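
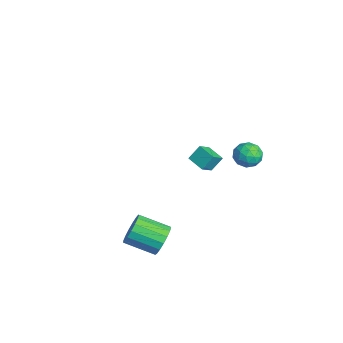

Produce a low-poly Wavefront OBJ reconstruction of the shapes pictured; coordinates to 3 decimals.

v 3.641 4.46 3.569
v 4.504 4.23 3.56
v 3.276 3.11 3.2
v 4.139 2.88 3.191
v 3.737 3.073 3.965
v 3.963 3.907 4.193
v 3.817 3.433 2.567
v 4.043 4.267 2.795
v 4.613 3.595 2.94
v 4.564 3.372 3.804
v 3.216 3.968 2.956
v 3.167 3.745 3.82
v 4.104 4.463 3.597
v 3.676 2.877 3.163
v 3.439 2.99 3.618
v 3.947 2.854 3.613
v 3.786 4.274 3.969
v 4.294 4.138 3.963
v 3.843 3.458 4.202
v 3.486 3.202 2.797
v 3.994 3.066 2.791
v 3.833 4.486 3.147
v 4.341 4.35 3.142
v 3.937 3.882 2.558
v 4.676 3.955 3.227
v 4.462 3.161 3.01
v 4.273 3.487 2.643
v 4.405 3.977 2.777
v 4.647 3.824 3.735
v 4.433 3.03 3.518
v 4.196 3.144 3.973
v 4.329 3.634 4.107
v 4.711 3.451 3.371
v 3.347 4.31 3.242
v 3.133 3.516 3.025
v 3.451 3.706 2.653
v 3.584 4.196 2.787
v 3.318 4.179 3.75
v 3.104 3.385 3.533
v 3.375 3.363 3.983
v 3.507 3.853 4.117
v 3.069 3.889 3.389
v 3.584 -1.036 -3.312
v 4.05 -1.6 -4.051
v 3.262 -3.249 -3.287
v 2.796 -2.684 -2.548
v 4.383 -1.589 -3.681
v 3.596 -3.237 -2.918
v 4.534 -1.45 -3.227
v 3.746 -3.099 -2.464
v 4.467 -1.217 -2.793
v 3.679 -2.866 -2.029
v 4.197 -0.942 -2.477
v 3.41 -2.591 -1.714
v 3.787 -0.689 -2.353
v 3 -2.337 -1.589
v 3.331 -0.515 -2.448
v 2.543 -2.163 -1.684
v 2.932 -0.46 -2.741
v 2.145 -2.109 -1.978
v 2.683 -0.537 -3.165
v 1.895 -2.186 -2.401
v 2.64 -0.729 -3.622
v 1.852 -2.377 -2.859
v 2.813 -0.99 -4.009
v 2.026 -2.639 -3.245
v 3.163 -1.263 -4.235
v 2.376 -2.911 -3.472
v 3.609 -1.483 -4.25
v 2.822 -3.131 -3.487
v -4.743 3.141 -3.283
v -4.155 2.4 -2.611
v -4.856 3.859 -2.392
v -4.268 3.118 -1.72
v -3.672 3.702 -3.6
v -3.084 2.961 -2.928
v -3.785 4.42 -2.709
v -3.197 3.679 -2.037
f 1 38 17
f 38 12 41
f 17 41 6
f 38 41 17
f 1 17 13
f 17 6 18
f 13 18 2
f 17 18 13
f 1 13 22
f 13 2 23
f 22 23 8
f 13 23 22
f 1 22 34
f 22 8 37
f 34 37 11
f 22 37 34
f 1 34 38
f 34 11 42
f 38 42 12
f 34 42 38
f 2 18 29
f 18 6 32
f 29 32 10
f 18 32 29
f 6 41 19
f 41 12 40
f 19 40 5
f 41 40 19
f 12 42 39
f 42 11 35
f 39 35 3
f 42 35 39
f 11 37 36
f 37 8 24
f 36 24 7
f 37 24 36
f 8 23 28
f 23 2 25
f 28 25 9
f 23 25 28
f 4 30 16
f 30 10 31
f 16 31 5
f 30 31 16
f 4 16 14
f 16 5 15
f 14 15 3
f 16 15 14
f 4 14 21
f 14 3 20
f 21 20 7
f 14 20 21
f 4 21 26
f 21 7 27
f 26 27 9
f 21 27 26
f 4 26 30
f 26 9 33
f 30 33 10
f 26 33 30
f 5 31 19
f 31 10 32
f 19 32 6
f 31 32 19
f 3 15 39
f 15 5 40
f 39 40 12
f 15 40 39
f 7 20 36
f 20 3 35
f 36 35 11
f 20 35 36
f 9 27 28
f 27 7 24
f 28 24 8
f 27 24 28
f 10 33 29
f 33 9 25
f 29 25 2
f 33 25 29
f 44 43 47
f 44 47 45
f 45 47 48
f 45 48 46
f 47 43 49
f 47 49 48
f 48 49 50
f 48 50 46
f 49 43 51
f 49 51 50
f 50 51 52
f 50 52 46
f 51 43 53
f 51 53 52
f 52 53 54
f 52 54 46
f 53 43 55
f 53 55 54
f 54 55 56
f 54 56 46
f 55 43 57
f 55 57 56
f 56 57 58
f 56 58 46
f 57 43 59
f 57 59 58
f 58 59 60
f 58 60 46
f 59 43 61
f 59 61 60
f 60 61 62
f 60 62 46
f 61 43 63
f 61 63 62
f 62 63 64
f 62 64 46
f 63 43 65
f 63 65 64
f 64 65 66
f 64 66 46
f 65 43 67
f 65 67 66
f 66 67 68
f 66 68 46
f 67 43 69
f 67 69 68
f 68 69 70
f 68 70 46
f 69 43 44
f 69 44 70
f 70 44 45
f 70 45 46
f 72 74 71
f 75 72 71
f 71 74 73
f 73 75 71
f 72 78 74
f 76 72 75
f 76 78 72
f 74 78 73
f 77 75 73
f 73 78 77
f 77 76 75
f 78 76 77



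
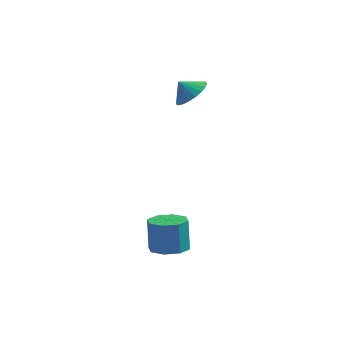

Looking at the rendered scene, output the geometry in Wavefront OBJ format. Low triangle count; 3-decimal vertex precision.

v -0.216 -3.732 -4.238
v 0.843 -3.805 -4.101
v 0.675 -3.121 -2.444
v -0.384 -3.048 -2.582
v 0.617 -3.086 -4.421
v 0.449 -2.402 -2.764
v -0.096 -2.745 -4.634
v -0.264 -2.061 -2.977
v -0.88 -2.982 -4.615
v -1.048 -2.298 -2.959
v -1.275 -3.659 -4.376
v -1.443 -2.975 -2.719
v -1.049 -4.378 -4.056
v -1.217 -3.694 -2.399
v -0.336 -4.719 -3.843
v -0.504 -4.035 -2.186
v 0.448 -4.482 -3.861
v 0.28 -3.798 -2.205
v 0.072 2.418 3.154
v 0.824 2.237 3.863
v -0.632 2.522 3.926
v 0.842 2.671 3.821
v 0.727 3.061 3.663
v 0.498 3.341 3.417
v 0.196 3.46 3.126
v -0.128 3.399 2.839
v -0.417 3.169 2.607
v -0.622 2.809 2.469
v -0.707 2.381 2.45
v -0.657 1.959 2.552
v -0.481 1.617 2.759
v -0.21 1.413 3.033
v 0.11 1.383 3.329
v 0.424 1.532 3.594
v 0.676 1.834 3.783
f 2 1 5
f 2 5 3
f 3 5 6
f 3 6 4
f 5 1 7
f 5 7 6
f 6 7 8
f 6 8 4
f 7 1 9
f 7 9 8
f 8 9 10
f 8 10 4
f 9 1 11
f 9 11 10
f 10 11 12
f 10 12 4
f 11 1 13
f 11 13 12
f 12 13 14
f 12 14 4
f 13 1 15
f 13 15 14
f 14 15 16
f 14 16 4
f 15 1 17
f 15 17 16
f 16 17 18
f 16 18 4
f 17 1 2
f 17 2 18
f 18 2 3
f 18 3 4
f 20 19 22
f 20 22 21
f 22 19 23
f 22 23 21
f 23 19 24
f 23 24 21
f 24 19 25
f 24 25 21
f 25 19 26
f 25 26 21
f 26 19 27
f 26 27 21
f 27 19 28
f 27 28 21
f 28 19 29
f 28 29 21
f 29 19 30
f 29 30 21
f 30 19 31
f 30 31 21
f 31 19 32
f 31 32 21
f 32 19 33
f 32 33 21
f 33 19 34
f 33 34 21
f 34 19 35
f 34 35 21
f 35 19 20
f 35 20 21



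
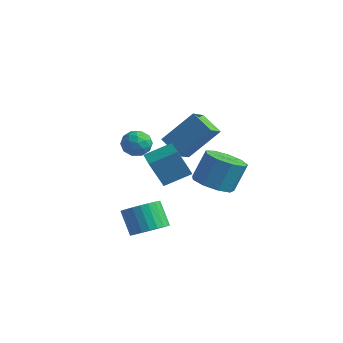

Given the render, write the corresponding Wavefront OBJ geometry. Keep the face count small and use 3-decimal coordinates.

v -1.658 0.506 3.128
v -0.965 0.156 3.183
v -2.115 -0.496 2.517
v -1.422 -0.846 2.572
v -1.854 -0.735 3.21
v -1.572 -0.116 3.587
v -1.508 -0.224 2.113
v -1.226 0.395 2.49
v -0.873 -0.295 2.556
v -1.086 -0.611 3.234
v -1.994 0.271 2.466
v -2.207 -0.045 3.144
v -1.272 0.419 3.209
v -1.808 -0.759 2.491
v -2.062 -0.694 2.866
v -1.655 -0.899 2.898
v -1.628 0.259 3.447
v -1.221 0.053 3.479
v -1.743 -0.471 3.495
v -1.859 -0.393 2.221
v -1.452 -0.599 2.253
v -1.425 0.559 2.802
v -1.018 0.354 2.834
v -1.337 0.131 2.205
v -0.81 -0.051 2.873
v -1.078 -0.64 2.514
v -1.129 -0.275 2.244
v -0.963 0.089 2.465
v -0.935 -0.237 3.271
v -1.204 -0.826 2.912
v -1.458 -0.761 3.287
v -1.292 -0.398 3.509
v -0.881 -0.502 2.902
v -1.876 0.486 2.788
v -2.145 -0.103 2.429
v -1.788 0.058 2.191
v -1.622 0.421 2.413
v -2.002 0.3 3.186
v -2.27 -0.289 2.827
v -2.117 -0.429 3.235
v -1.951 -0.065 3.456
v -2.199 0.162 2.798
v 1.408 -2.667 -0.552
v 2.16 -2.587 -0.028
v 1.344 -2.293 1.096
v 0.592 -2.373 0.572
v 2.12 -2.25 -0.145
v 1.304 -1.956 0.979
v 1.971 -1.977 -0.325
v 1.156 -1.682 0.8
v 1.737 -1.808 -0.538
v 0.922 -1.514 0.587
v 1.453 -1.771 -0.754
v 0.638 -1.476 0.371
v 1.162 -1.869 -0.939
v 0.346 -1.575 0.186
v 0.908 -2.09 -1.066
v 0.093 -1.796 0.059
v 0.73 -2.398 -1.114
v -0.085 -2.104 0.011
v 0.656 -2.747 -1.076
v -0.16 -2.453 0.048
v 0.696 -3.084 -0.959
v -0.12 -2.79 0.165
v 0.844 -3.358 -0.78
v 0.029 -3.063 0.345
v 1.078 -3.526 -0.567
v 0.263 -3.232 0.558
v 1.362 -3.564 -0.351
v 0.547 -3.269 0.774
v 1.654 -3.465 -0.166
v 0.838 -3.171 0.959
v 1.907 -3.244 -0.039
v 1.092 -2.95 1.086
v 2.085 -2.936 0.009
v 1.27 -2.642 1.134
v -0.692 1.809 1.442
v -1.879 1.97 2.063
v -0.855 2.746 0.888
v -2.042 2.906 1.51
v 0.302 2.934 3.05
v -0.885 3.094 3.672
v 0.139 3.87 2.497
v -1.048 4.031 3.118
v 1.551 -2.259 2.807
v 1.079 -2.686 4.187
v 2.292 -1.232 3.378
v 1.82 -1.658 4.759
v 2.48 -2.982 2.901
v 2.008 -3.408 4.282
v 3.221 -1.954 3.473
v 2.749 -2.381 4.853
v 1.876 1.151 0.85
v 2.667 1.719 0.458
v 2.875 2.438 1.917
v 2.084 1.869 2.31
v 2.047 2.07 0.373
v 2.254 2.789 1.832
v 1.346 1.991 0.512
v 1.554 2.71 1.971
v 0.894 1.519 0.809
v 1.101 2.238 2.268
v 0.901 0.874 1.125
v 1.109 1.593 2.584
v 1.365 0.359 1.313
v 1.572 1.078 2.772
v 2.068 0.214 1.284
v 2.275 0.933 2.744
v 2.681 0.507 1.053
v 2.888 1.226 2.512
v 2.918 1.102 0.726
v 3.125 1.82 2.186
f 1 38 17
f 38 12 41
f 17 41 6
f 38 41 17
f 1 17 13
f 17 6 18
f 13 18 2
f 17 18 13
f 1 13 22
f 13 2 23
f 22 23 8
f 13 23 22
f 1 22 34
f 22 8 37
f 34 37 11
f 22 37 34
f 1 34 38
f 34 11 42
f 38 42 12
f 34 42 38
f 2 18 29
f 18 6 32
f 29 32 10
f 18 32 29
f 6 41 19
f 41 12 40
f 19 40 5
f 41 40 19
f 12 42 39
f 42 11 35
f 39 35 3
f 42 35 39
f 11 37 36
f 37 8 24
f 36 24 7
f 37 24 36
f 8 23 28
f 23 2 25
f 28 25 9
f 23 25 28
f 4 30 16
f 30 10 31
f 16 31 5
f 30 31 16
f 4 16 14
f 16 5 15
f 14 15 3
f 16 15 14
f 4 14 21
f 14 3 20
f 21 20 7
f 14 20 21
f 4 21 26
f 21 7 27
f 26 27 9
f 21 27 26
f 4 26 30
f 26 9 33
f 30 33 10
f 26 33 30
f 5 31 19
f 31 10 32
f 19 32 6
f 31 32 19
f 3 15 39
f 15 5 40
f 39 40 12
f 15 40 39
f 7 20 36
f 20 3 35
f 36 35 11
f 20 35 36
f 9 27 28
f 27 7 24
f 28 24 8
f 27 24 28
f 10 33 29
f 33 9 25
f 29 25 2
f 33 25 29
f 44 43 47
f 44 47 45
f 45 47 48
f 45 48 46
f 47 43 49
f 47 49 48
f 48 49 50
f 48 50 46
f 49 43 51
f 49 51 50
f 50 51 52
f 50 52 46
f 51 43 53
f 51 53 52
f 52 53 54
f 52 54 46
f 53 43 55
f 53 55 54
f 54 55 56
f 54 56 46
f 55 43 57
f 55 57 56
f 56 57 58
f 56 58 46
f 57 43 59
f 57 59 58
f 58 59 60
f 58 60 46
f 59 43 61
f 59 61 60
f 60 61 62
f 60 62 46
f 61 43 63
f 61 63 62
f 62 63 64
f 62 64 46
f 63 43 65
f 63 65 64
f 64 65 66
f 64 66 46
f 65 43 67
f 65 67 66
f 66 67 68
f 66 68 46
f 67 43 69
f 67 69 68
f 68 69 70
f 68 70 46
f 69 43 71
f 69 71 70
f 70 71 72
f 70 72 46
f 71 43 73
f 71 73 72
f 72 73 74
f 72 74 46
f 73 43 75
f 73 75 74
f 74 75 76
f 74 76 46
f 75 43 44
f 75 44 76
f 76 44 45
f 76 45 46
f 78 80 77
f 81 78 77
f 77 80 79
f 79 81 77
f 78 84 80
f 82 78 81
f 82 84 78
f 80 84 79
f 83 81 79
f 79 84 83
f 83 82 81
f 84 82 83
f 86 88 85
f 89 86 85
f 85 88 87
f 87 89 85
f 86 92 88
f 90 86 89
f 90 92 86
f 88 92 87
f 91 89 87
f 87 92 91
f 91 90 89
f 92 90 91
f 94 93 97
f 94 97 95
f 95 97 98
f 95 98 96
f 97 93 99
f 97 99 98
f 98 99 100
f 98 100 96
f 99 93 101
f 99 101 100
f 100 101 102
f 100 102 96
f 101 93 103
f 101 103 102
f 102 103 104
f 102 104 96
f 103 93 105
f 103 105 104
f 104 105 106
f 104 106 96
f 105 93 107
f 105 107 106
f 106 107 108
f 106 108 96
f 107 93 109
f 107 109 108
f 108 109 110
f 108 110 96
f 109 93 111
f 109 111 110
f 110 111 112
f 110 112 96
f 111 93 94
f 111 94 112
f 112 94 95
f 112 95 96



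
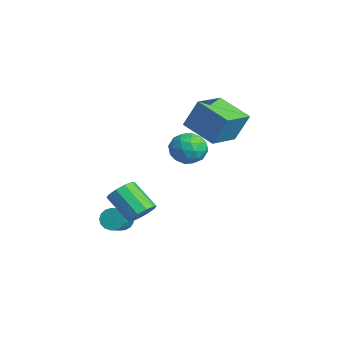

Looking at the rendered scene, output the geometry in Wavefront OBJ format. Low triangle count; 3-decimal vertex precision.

v -0.167 2.206 1.929
v 0.616 1.64 2.288
v -1.236 1.3 2.832
v -0.453 0.734 3.191
v -0.55 1.719 3.477
v 0.11 2.279 2.919
v -0.73 0.661 2.201
v -0.07 1.221 1.643
v 0.268 0.685 2.456
v 0.379 1.339 3.245
v -0.999 1.601 1.875
v -0.888 2.255 2.664
v 0.319 2.003 2.029
v -0.939 0.937 3.091
v -0.996 1.517 3.259
v -0.536 1.184 3.47
v 0.021 2.378 2.4
v 0.481 2.046 2.611
v -0.204 2.092 3.31
v -1.101 0.894 2.509
v -0.641 0.562 2.72
v -0.084 1.756 1.65
v 0.376 1.423 1.861
v -0.416 0.848 1.81
v 0.574 1.109 2.339
v -0.055 0.576 2.87
v -0.218 0.533 2.288
v 0.171 0.862 1.96
v 0.639 1.493 2.803
v 0.011 0.961 3.333
v -0.046 1.54 3.501
v 0.342 1.869 3.173
v 0.434 0.932 2.902
v -0.631 1.979 1.787
v -1.259 1.447 2.317
v -0.962 1.071 1.947
v -0.574 1.4 1.619
v -0.565 2.364 2.25
v -1.194 1.831 2.781
v -0.791 2.078 3.16
v -0.402 2.407 2.832
v -1.054 2.008 2.218
v 1.154 -1.35 -0.751
v 1.748 -1.776 -0.379
v 0.52 -2.475 0.783
v -0.074 -2.05 0.411
v 1.71 -1.326 -0.149
v 0.482 -2.025 1.014
v 1.459 -0.885 -0.149
v 0.231 -1.584 1.014
v 1.092 -0.622 -0.379
v -0.136 -1.322 0.784
v 0.749 -0.638 -0.751
v -0.48 -1.337 0.411
v 0.56 -0.925 -1.123
v -0.668 -1.624 0.039
v 0.598 -1.375 -1.354
v -0.63 -2.074 -0.191
v 0.849 -1.816 -1.354
v -0.379 -2.515 -0.191
v 1.216 -2.078 -1.124
v -0.012 -2.778 0.039
v 1.56 -2.063 -0.751
v 0.331 -2.762 0.411
v -0.774 -1.83 -2.071
v -0.335 -1.758 -2.585
v 0.434 -2.438 -2.023
v -0.006 -2.51 -1.509
v -0.262 -1.511 -2.386
v 0.506 -2.191 -1.824
v -0.307 -1.338 -2.114
v 0.461 -2.018 -1.552
v -0.459 -1.277 -1.833
v 0.31 -1.957 -1.271
v -0.683 -1.342 -1.606
v 0.086 -2.022 -1.044
v -0.928 -1.52 -1.486
v -0.159 -2.2 -0.924
v -1.138 -1.768 -1.5
v -0.369 -2.448 -0.938
v -1.264 -2.031 -1.644
v -0.496 -2.711 -1.082
v -1.278 -2.248 -1.887
v -0.51 -2.928 -1.325
v -1.177 -2.369 -2.172
v -0.409 -3.048 -1.61
v -0.984 -2.366 -2.433
v -0.215 -3.046 -1.871
v -0.742 -2.241 -2.612
v 0.026 -2.921 -2.05
v -0.508 -2.021 -2.667
v 0.261 -2.701 -2.105
v -2.527 1.973 3.119
v -2.203 2.635 4.761
v -3.6 3.557 2.693
v -3.276 4.219 4.335
v -0.844 2.921 2.405
v -0.52 3.583 4.047
v -1.917 4.505 1.979
v -1.593 5.167 3.621
f 1 38 17
f 38 12 41
f 17 41 6
f 38 41 17
f 1 17 13
f 17 6 18
f 13 18 2
f 17 18 13
f 1 13 22
f 13 2 23
f 22 23 8
f 13 23 22
f 1 22 34
f 22 8 37
f 34 37 11
f 22 37 34
f 1 34 38
f 34 11 42
f 38 42 12
f 34 42 38
f 2 18 29
f 18 6 32
f 29 32 10
f 18 32 29
f 6 41 19
f 41 12 40
f 19 40 5
f 41 40 19
f 12 42 39
f 42 11 35
f 39 35 3
f 42 35 39
f 11 37 36
f 37 8 24
f 36 24 7
f 37 24 36
f 8 23 28
f 23 2 25
f 28 25 9
f 23 25 28
f 4 30 16
f 30 10 31
f 16 31 5
f 30 31 16
f 4 16 14
f 16 5 15
f 14 15 3
f 16 15 14
f 4 14 21
f 14 3 20
f 21 20 7
f 14 20 21
f 4 21 26
f 21 7 27
f 26 27 9
f 21 27 26
f 4 26 30
f 26 9 33
f 30 33 10
f 26 33 30
f 5 31 19
f 31 10 32
f 19 32 6
f 31 32 19
f 3 15 39
f 15 5 40
f 39 40 12
f 15 40 39
f 7 20 36
f 20 3 35
f 36 35 11
f 20 35 36
f 9 27 28
f 27 7 24
f 28 24 8
f 27 24 28
f 10 33 29
f 33 9 25
f 29 25 2
f 33 25 29
f 44 43 47
f 44 47 45
f 45 47 48
f 45 48 46
f 47 43 49
f 47 49 48
f 48 49 50
f 48 50 46
f 49 43 51
f 49 51 50
f 50 51 52
f 50 52 46
f 51 43 53
f 51 53 52
f 52 53 54
f 52 54 46
f 53 43 55
f 53 55 54
f 54 55 56
f 54 56 46
f 55 43 57
f 55 57 56
f 56 57 58
f 56 58 46
f 57 43 59
f 57 59 58
f 58 59 60
f 58 60 46
f 59 43 61
f 59 61 60
f 60 61 62
f 60 62 46
f 61 43 63
f 61 63 62
f 62 63 64
f 62 64 46
f 63 43 44
f 63 44 64
f 64 44 45
f 64 45 46
f 66 65 69
f 66 69 67
f 67 69 70
f 67 70 68
f 69 65 71
f 69 71 70
f 70 71 72
f 70 72 68
f 71 65 73
f 71 73 72
f 72 73 74
f 72 74 68
f 73 65 75
f 73 75 74
f 74 75 76
f 74 76 68
f 75 65 77
f 75 77 76
f 76 77 78
f 76 78 68
f 77 65 79
f 77 79 78
f 78 79 80
f 78 80 68
f 79 65 81
f 79 81 80
f 80 81 82
f 80 82 68
f 81 65 83
f 81 83 82
f 82 83 84
f 82 84 68
f 83 65 85
f 83 85 84
f 84 85 86
f 84 86 68
f 85 65 87
f 85 87 86
f 86 87 88
f 86 88 68
f 87 65 89
f 87 89 88
f 88 89 90
f 88 90 68
f 89 65 91
f 89 91 90
f 90 91 92
f 90 92 68
f 91 65 66
f 91 66 92
f 92 66 67
f 92 67 68
f 94 96 93
f 97 94 93
f 93 96 95
f 95 97 93
f 94 100 96
f 98 94 97
f 98 100 94
f 96 100 95
f 99 97 95
f 95 100 99
f 99 98 97
f 100 98 99



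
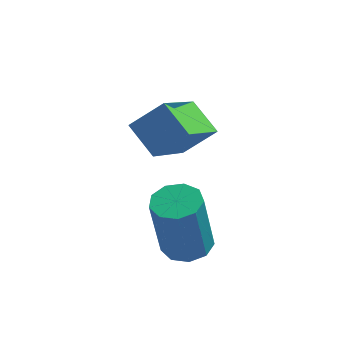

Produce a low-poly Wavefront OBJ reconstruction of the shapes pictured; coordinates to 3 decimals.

v -1.899 -0.126 -2.256
v -1.418 -0.45 -2.251
v -1.6 -0.697 -0.62
v -2.081 -0.374 -0.624
v -1.326 -0.07 -2.183
v -1.508 -0.317 -0.552
v -1.503 0.284 -2.149
v -1.685 0.036 -0.518
v -1.865 0.446 -2.165
v -2.047 0.198 -0.534
v -2.243 0.34 -2.223
v -2.425 0.092 -0.592
v -2.46 0.016 -2.297
v -2.642 -0.232 -0.665
v -2.414 -0.374 -2.351
v -2.597 -0.622 -0.72
v -2.128 -0.649 -2.36
v -2.31 -0.896 -0.729
v -1.734 -0.679 -2.321
v -1.916 -0.926 -0.69
v -2.753 0.393 0.068
v -3.404 0.889 0.571
v -2.436 1.828 -0.936
v -3.086 2.324 -0.433
v -2.054 0.676 0.693
v -2.704 1.172 1.196
v -1.736 2.111 -0.311
v -2.387 2.607 0.192
f 2 1 5
f 2 5 3
f 3 5 6
f 3 6 4
f 5 1 7
f 5 7 6
f 6 7 8
f 6 8 4
f 7 1 9
f 7 9 8
f 8 9 10
f 8 10 4
f 9 1 11
f 9 11 10
f 10 11 12
f 10 12 4
f 11 1 13
f 11 13 12
f 12 13 14
f 12 14 4
f 13 1 15
f 13 15 14
f 14 15 16
f 14 16 4
f 15 1 17
f 15 17 16
f 16 17 18
f 16 18 4
f 17 1 19
f 17 19 18
f 18 19 20
f 18 20 4
f 19 1 2
f 19 2 20
f 20 2 3
f 20 3 4
f 22 24 21
f 25 22 21
f 21 24 23
f 23 25 21
f 22 28 24
f 26 22 25
f 26 28 22
f 24 28 23
f 27 25 23
f 23 28 27
f 27 26 25
f 28 26 27



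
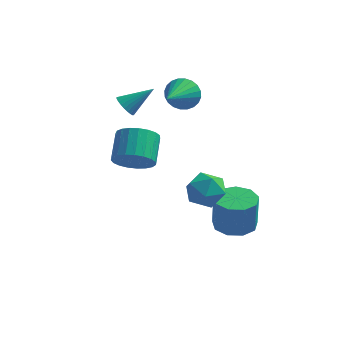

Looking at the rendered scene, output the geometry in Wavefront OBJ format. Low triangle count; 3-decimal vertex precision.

v -1.741 -0.423 -1.209
v -1.157 -0.795 -0.544
v -1.354 0.432 0.314
v -1.939 0.803 -0.351
v -0.902 -0.592 -0.775
v -1.099 0.634 0.083
v -0.792 -0.36 -1.081
v -0.989 0.866 -0.223
v -0.846 -0.139 -1.409
v -1.044 1.087 -0.551
v -1.055 0.033 -1.703
v -1.253 1.259 -0.844
v -1.383 0.126 -1.911
v -1.58 1.352 -1.052
v -1.773 0.124 -1.998
v -1.97 1.35 -1.139
v -2.157 0.027 -1.948
v -2.354 1.254 -1.09
v -2.469 -0.147 -1.771
v -2.667 1.079 -0.912
v -2.656 -0.369 -1.497
v -2.853 0.857 -0.638
v -2.684 -0.601 -1.173
v -2.881 0.626 -0.314
v -2.549 -0.801 -0.855
v -2.747 0.425 0.004
v -2.275 -0.937 -0.598
v -2.472 0.29 0.26
v -1.908 -0.983 -0.448
v -2.106 0.243 0.411
v -1.513 -0.933 -0.429
v -1.71 0.293 0.43
v 2.567 0.083 -4.603
v 3.439 0.507 -4.61
v 3.506 0.401 -2.905
v 2.633 -0.023 -2.897
v 2.964 0.967 -4.563
v 3.031 0.861 -2.858
v 2.303 1.014 -4.534
v 2.369 0.908 -2.829
v 1.765 0.625 -4.538
v 1.832 0.519 -2.832
v 1.602 -0.017 -4.571
v 1.669 -0.123 -2.866
v 1.891 -0.613 -4.62
v 1.958 -0.719 -2.914
v 2.496 -0.883 -4.66
v 2.563 -0.989 -2.955
v 3.134 -0.701 -4.674
v 3.201 -0.807 -2.968
v 3.506 -0.152 -4.654
v 3.573 -0.258 -2.949
v 1.876 -1.892 -0.863
v 2.603 -2.093 -0.291
v 1.577 -3.387 -1.009
v 2.304 -3.588 -0.437
v 1.531 -3.168 -0.089
v 1.716 -2.244 0.001
v 2.464 -3.236 -1.301
v 2.649 -2.312 -1.211
v 2.967 -2.924 -0.562
v 2.39 -2.882 0.187
v 1.79 -2.598 -1.487
v 1.213 -2.556 -0.738
v -0.573 2.83 1.269
v -0.269 2.521 0.537
v -0.747 1.09 1.931
v 0.01 2.56 0.712
v 0.2 2.639 0.972
v 0.273 2.748 1.276
v 0.217 2.869 1.58
v 0.041 2.985 1.836
v -0.229 3.076 2.006
v -0.551 3.13 2.063
v -0.876 3.139 2
v -1.156 3.1 1.825
v -1.346 3.021 1.566
v -1.419 2.912 1.261
v -1.363 2.791 0.957
v -1.186 2.675 0.701
v -0.917 2.584 0.531
v -0.595 2.529 0.474
v -3.011 2.31 0.362
v -2.679 2.443 -0.132
v -1.909 2.95 1.278
v -2.811 2.64 -0.11
v -2.974 2.786 -0.017
v -3.142 2.86 0.134
v -3.29 2.85 0.32
v -3.397 2.758 0.512
v -3.444 2.598 0.681
v -3.425 2.393 0.802
v -3.344 2.176 0.856
v -3.212 1.98 0.834
v -3.049 1.833 0.741
v -2.881 1.759 0.59
v -2.732 1.769 0.404
v -2.626 1.861 0.212
v -2.579 2.021 0.043
v -2.597 2.226 -0.078
f 2 1 5
f 2 5 3
f 3 5 6
f 3 6 4
f 5 1 7
f 5 7 6
f 6 7 8
f 6 8 4
f 7 1 9
f 7 9 8
f 8 9 10
f 8 10 4
f 9 1 11
f 9 11 10
f 10 11 12
f 10 12 4
f 11 1 13
f 11 13 12
f 12 13 14
f 12 14 4
f 13 1 15
f 13 15 14
f 14 15 16
f 14 16 4
f 15 1 17
f 15 17 16
f 16 17 18
f 16 18 4
f 17 1 19
f 17 19 18
f 18 19 20
f 18 20 4
f 19 1 21
f 19 21 20
f 20 21 22
f 20 22 4
f 21 1 23
f 21 23 22
f 22 23 24
f 22 24 4
f 23 1 25
f 23 25 24
f 24 25 26
f 24 26 4
f 25 1 27
f 25 27 26
f 26 27 28
f 26 28 4
f 27 1 29
f 27 29 28
f 28 29 30
f 28 30 4
f 29 1 31
f 29 31 30
f 30 31 32
f 30 32 4
f 31 1 2
f 31 2 32
f 32 2 3
f 32 3 4
f 34 33 37
f 34 37 35
f 35 37 38
f 35 38 36
f 37 33 39
f 37 39 38
f 38 39 40
f 38 40 36
f 39 33 41
f 39 41 40
f 40 41 42
f 40 42 36
f 41 33 43
f 41 43 42
f 42 43 44
f 42 44 36
f 43 33 45
f 43 45 44
f 44 45 46
f 44 46 36
f 45 33 47
f 45 47 46
f 46 47 48
f 46 48 36
f 47 33 49
f 47 49 48
f 48 49 50
f 48 50 36
f 49 33 51
f 49 51 50
f 50 51 52
f 50 52 36
f 51 33 34
f 51 34 52
f 52 34 35
f 52 35 36
f 53 64 58
f 53 58 54
f 53 54 60
f 53 60 63
f 53 63 64
f 54 58 62
f 58 64 57
f 64 63 55
f 63 60 59
f 60 54 61
f 56 62 57
f 56 57 55
f 56 55 59
f 56 59 61
f 56 61 62
f 57 62 58
f 55 57 64
f 59 55 63
f 61 59 60
f 62 61 54
f 66 65 68
f 66 68 67
f 68 65 69
f 68 69 67
f 69 65 70
f 69 70 67
f 70 65 71
f 70 71 67
f 71 65 72
f 71 72 67
f 72 65 73
f 72 73 67
f 73 65 74
f 73 74 67
f 74 65 75
f 74 75 67
f 75 65 76
f 75 76 67
f 76 65 77
f 76 77 67
f 77 65 78
f 77 78 67
f 78 65 79
f 78 79 67
f 79 65 80
f 79 80 67
f 80 65 81
f 80 81 67
f 81 65 82
f 81 82 67
f 82 65 66
f 82 66 67
f 84 83 86
f 84 86 85
f 86 83 87
f 86 87 85
f 87 83 88
f 87 88 85
f 88 83 89
f 88 89 85
f 89 83 90
f 89 90 85
f 90 83 91
f 90 91 85
f 91 83 92
f 91 92 85
f 92 83 93
f 92 93 85
f 93 83 94
f 93 94 85
f 94 83 95
f 94 95 85
f 95 83 96
f 95 96 85
f 96 83 97
f 96 97 85
f 97 83 98
f 97 98 85
f 98 83 99
f 98 99 85
f 99 83 100
f 99 100 85
f 100 83 84
f 100 84 85



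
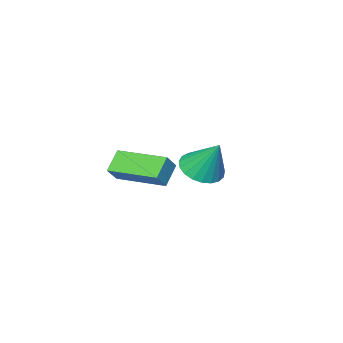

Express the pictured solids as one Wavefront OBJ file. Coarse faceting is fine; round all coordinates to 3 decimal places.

v 1.609 0.959 -0.958
v 0.856 0.67 -0.254
v 0.975 2.987 -0.803
v 0.223 2.698 -0.1
v 2.157 1.082 -0.32
v 1.405 0.793 0.383
v 1.524 3.11 -0.166
v 0.771 2.821 0.538
v -3.194 0.399 -2.158
v -2.226 0.455 -2.16
v -3.246 1.341 -0.602
v -2.33 0.787 -2.364
v -2.583 1.052 -2.533
v -2.942 1.204 -2.637
v -3.344 1.217 -2.658
v -3.721 1.088 -2.593
v -4.006 0.84 -2.452
v -4.152 0.516 -2.261
v -4.131 0.172 -2.052
v -3.949 -0.133 -1.861
v -3.636 -0.346 -1.722
v -3.247 -0.43 -1.658
v -2.848 -0.371 -1.681
v -2.51 -0.179 -1.786
v -2.29 0.114 -1.955
f 2 4 1
f 5 2 1
f 1 4 3
f 3 5 1
f 2 8 4
f 6 2 5
f 6 8 2
f 4 8 3
f 7 5 3
f 3 8 7
f 7 6 5
f 8 6 7
f 10 9 12
f 10 12 11
f 12 9 13
f 12 13 11
f 13 9 14
f 13 14 11
f 14 9 15
f 14 15 11
f 15 9 16
f 15 16 11
f 16 9 17
f 16 17 11
f 17 9 18
f 17 18 11
f 18 9 19
f 18 19 11
f 19 9 20
f 19 20 11
f 20 9 21
f 20 21 11
f 21 9 22
f 21 22 11
f 22 9 23
f 22 23 11
f 23 9 24
f 23 24 11
f 24 9 25
f 24 25 11
f 25 9 10
f 25 10 11



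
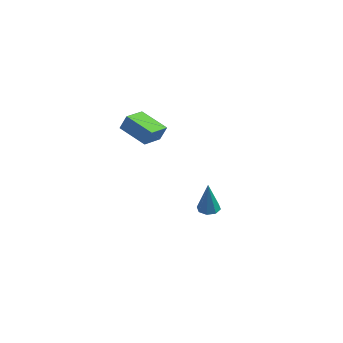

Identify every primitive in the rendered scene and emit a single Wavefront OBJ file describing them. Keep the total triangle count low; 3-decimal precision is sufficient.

v -0.915 2.805 -2.583
v -0.414 2.903 -2.759
v -0.245 2.435 -0.877
v -0.6 3.242 -2.612
v -0.97 3.325 -2.449
v -1.308 3.103 -2.364
v -1.416 2.706 -2.408
v -1.23 2.367 -2.554
v -0.86 2.285 -2.717
v -0.522 2.506 -2.802
v 1.16 -2.365 3.64
v 1.504 -2.198 4.376
v 0.671 -1.448 3.66
v 1.015 -1.281 4.397
v 2.305 -1.739 2.963
v 2.649 -1.572 3.7
v 1.816 -0.822 2.984
v 2.16 -0.655 3.72
f 2 1 4
f 2 4 3
f 4 1 5
f 4 5 3
f 5 1 6
f 5 6 3
f 6 1 7
f 6 7 3
f 7 1 8
f 7 8 3
f 8 1 9
f 8 9 3
f 9 1 10
f 9 10 3
f 10 1 2
f 10 2 3
f 12 14 11
f 15 12 11
f 11 14 13
f 13 15 11
f 12 18 14
f 16 12 15
f 16 18 12
f 14 18 13
f 17 15 13
f 13 18 17
f 17 16 15
f 18 16 17



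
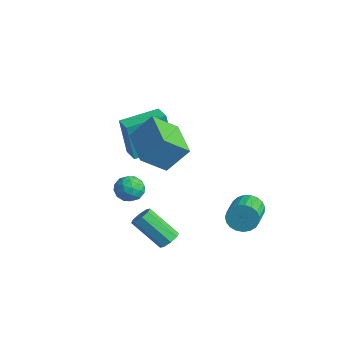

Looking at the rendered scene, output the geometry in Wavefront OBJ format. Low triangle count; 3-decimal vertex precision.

v -4.315 0.833 0.584
v -4.439 0.513 2.737
v -4.084 2.796 0.888
v -4.208 2.476 3.041
v -3.432 0.724 0.619
v -3.556 0.404 2.772
v -3.201 2.687 0.923
v -3.325 2.367 3.076
v 2.482 -0.929 -0.636
v 2.934 -1.122 -0.39
v 1.89 -1.944 0.883
v 1.438 -1.751 0.636
v 2.818 -0.745 -0.242
v 1.774 -1.567 1.031
v 2.505 -0.476 -0.325
v 1.461 -1.298 0.948
v 2.179 -0.473 -0.59
v 1.134 -1.294 0.682
v 2.03 -0.736 -0.883
v 0.986 -1.558 0.39
v 2.146 -1.113 -1.031
v 1.102 -1.935 0.242
v 2.459 -1.382 -0.948
v 1.415 -2.204 0.325
v 2.786 -1.386 -0.682
v 1.741 -2.207 0.59
v -0.997 0.415 2.997
v -1.185 -0.785 3.976
v -0.542 1.321 4.196
v -0.73 0.121 5.174
v 0.93 -0.141 2.686
v 0.742 -1.341 3.664
v 1.385 0.765 3.884
v 1.197 -0.435 4.863
v 0.674 4.307 -1.582
v 1.078 4.473 -2.228
v 2.31 3.36 -1.744
v 1.906 3.193 -1.098
v 1.193 4.692 -2.019
v 2.426 3.579 -1.534
v 1.219 4.844 -1.733
v 2.451 3.731 -1.249
v 1.15 4.903 -1.422
v 2.382 3.79 -0.937
v 0.999 4.86 -1.139
v 2.231 3.746 -0.654
v 0.791 4.72 -0.932
v 2.024 3.607 -0.447
v 0.564 4.509 -0.837
v 1.796 3.396 -0.352
v 0.355 4.263 -0.872
v 1.588 3.15 -0.387
v 0.202 4.025 -1.029
v 1.434 2.912 -0.544
v 0.13 3.835 -1.282
v 1.362 2.722 -0.797
v 0.152 3.727 -1.587
v 1.384 2.614 -1.102
v 0.264 3.719 -1.891
v 1.497 2.606 -1.406
v 0.448 3.812 -2.142
v 1.68 2.699 -1.657
v 0.67 3.992 -2.296
v 1.902 2.878 -1.811
v 0.893 4.225 -2.327
v 2.125 3.112 -1.842
v -3.732 0.827 -1.382
v -3.008 1.036 -1.185
v -3.452 -0.376 -1.135
v -2.728 -0.167 -0.938
v -3.329 0.038 -0.487
v -3.502 0.781 -0.64
v -2.958 -0.121 -1.68
v -3.131 0.622 -1.833
v -2.53 0.45 -1.369
v -2.759 0.548 -0.632
v -3.701 0.112 -1.688
v -3.93 0.21 -0.951
v -3.394 1.037 -1.305
v -3.066 -0.377 -1.015
v -3.418 -0.257 -0.75
v -2.993 -0.134 -0.634
v -3.685 0.887 -0.985
v -3.259 1.01 -0.869
v -3.448 0.423 -0.459
v -3.201 -0.35 -1.451
v -2.775 -0.227 -1.335
v -3.467 0.794 -1.686
v -3.042 0.917 -1.57
v -3.012 0.237 -1.861
v -2.688 0.815 -1.298
v -2.524 0.108 -1.153
v -2.659 0.136 -1.589
v -2.761 0.572 -1.678
v -2.823 0.873 -0.864
v -2.659 0.166 -0.719
v -3.012 0.286 -0.454
v -3.113 0.723 -0.544
v -2.542 0.529 -0.973
v -3.801 0.494 -1.601
v -3.637 -0.213 -1.456
v -3.347 -0.063 -1.776
v -3.448 0.374 -1.866
v -3.936 0.552 -1.167
v -3.772 -0.155 -1.022
v -3.699 0.088 -0.642
v -3.801 0.524 -0.731
v -3.918 0.131 -1.347
f 2 4 1
f 5 2 1
f 1 4 3
f 3 5 1
f 2 8 4
f 6 2 5
f 6 8 2
f 4 8 3
f 7 5 3
f 3 8 7
f 7 6 5
f 8 6 7
f 10 9 13
f 10 13 11
f 11 13 14
f 11 14 12
f 13 9 15
f 13 15 14
f 14 15 16
f 14 16 12
f 15 9 17
f 15 17 16
f 16 17 18
f 16 18 12
f 17 9 19
f 17 19 18
f 18 19 20
f 18 20 12
f 19 9 21
f 19 21 20
f 20 21 22
f 20 22 12
f 21 9 23
f 21 23 22
f 22 23 24
f 22 24 12
f 23 9 25
f 23 25 24
f 24 25 26
f 24 26 12
f 25 9 10
f 25 10 26
f 26 10 11
f 26 11 12
f 28 30 27
f 31 28 27
f 27 30 29
f 29 31 27
f 28 34 30
f 32 28 31
f 32 34 28
f 30 34 29
f 33 31 29
f 29 34 33
f 33 32 31
f 34 32 33
f 36 35 39
f 36 39 37
f 37 39 40
f 37 40 38
f 39 35 41
f 39 41 40
f 40 41 42
f 40 42 38
f 41 35 43
f 41 43 42
f 42 43 44
f 42 44 38
f 43 35 45
f 43 45 44
f 44 45 46
f 44 46 38
f 45 35 47
f 45 47 46
f 46 47 48
f 46 48 38
f 47 35 49
f 47 49 48
f 48 49 50
f 48 50 38
f 49 35 51
f 49 51 50
f 50 51 52
f 50 52 38
f 51 35 53
f 51 53 52
f 52 53 54
f 52 54 38
f 53 35 55
f 53 55 54
f 54 55 56
f 54 56 38
f 55 35 57
f 55 57 56
f 56 57 58
f 56 58 38
f 57 35 59
f 57 59 58
f 58 59 60
f 58 60 38
f 59 35 61
f 59 61 60
f 60 61 62
f 60 62 38
f 61 35 63
f 61 63 62
f 62 63 64
f 62 64 38
f 63 35 65
f 63 65 64
f 64 65 66
f 64 66 38
f 65 35 36
f 65 36 66
f 66 36 37
f 66 37 38
f 67 104 83
f 104 78 107
f 83 107 72
f 104 107 83
f 67 83 79
f 83 72 84
f 79 84 68
f 83 84 79
f 67 79 88
f 79 68 89
f 88 89 74
f 79 89 88
f 67 88 100
f 88 74 103
f 100 103 77
f 88 103 100
f 67 100 104
f 100 77 108
f 104 108 78
f 100 108 104
f 68 84 95
f 84 72 98
f 95 98 76
f 84 98 95
f 72 107 85
f 107 78 106
f 85 106 71
f 107 106 85
f 78 108 105
f 108 77 101
f 105 101 69
f 108 101 105
f 77 103 102
f 103 74 90
f 102 90 73
f 103 90 102
f 74 89 94
f 89 68 91
f 94 91 75
f 89 91 94
f 70 96 82
f 96 76 97
f 82 97 71
f 96 97 82
f 70 82 80
f 82 71 81
f 80 81 69
f 82 81 80
f 70 80 87
f 80 69 86
f 87 86 73
f 80 86 87
f 70 87 92
f 87 73 93
f 92 93 75
f 87 93 92
f 70 92 96
f 92 75 99
f 96 99 76
f 92 99 96
f 71 97 85
f 97 76 98
f 85 98 72
f 97 98 85
f 69 81 105
f 81 71 106
f 105 106 78
f 81 106 105
f 73 86 102
f 86 69 101
f 102 101 77
f 86 101 102
f 75 93 94
f 93 73 90
f 94 90 74
f 93 90 94
f 76 99 95
f 99 75 91
f 95 91 68
f 99 91 95



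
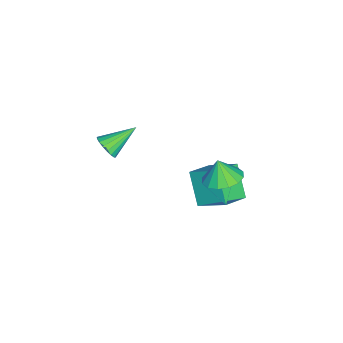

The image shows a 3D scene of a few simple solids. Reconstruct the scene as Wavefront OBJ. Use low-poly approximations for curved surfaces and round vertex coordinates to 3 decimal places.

v -3.348 2.5 -2.766
v -2.114 1.764 -2.211
v -2.896 4.032 -1.736
v -1.663 3.296 -1.181
v -2.237 3.204 -4.299
v -1.004 2.468 -3.744
v -1.786 4.736 -3.269
v -0.552 4 -2.714
v -0.442 3.827 -0.296
v 0.108 2.934 -0.446
v -0.638 3.513 0.856
v 0.479 3.303 -0.282
v 0.604 3.813 -0.122
v 0.448 4.326 -0.008
v 0.054 4.706 0.028
v -0.473 4.851 -0.022
v -0.992 4.721 -0.146
v -1.363 4.351 -0.31
v -1.487 3.842 -0.47
v -1.331 3.328 -0.584
v -0.937 2.948 -0.62
v -0.41 2.804 -0.57
v 1.549 -1.409 2.963
v 1.807 -1.668 3.584
v 0.571 -0.191 3.877
v 2.019 -1.44 3.507
v 2.138 -1.207 3.323
v 2.141 -1.013 3.068
v 2.026 -0.898 2.792
v 1.817 -0.884 2.55
v 1.554 -0.975 2.389
v 1.291 -1.151 2.343
v 1.079 -1.378 2.419
v 0.959 -1.612 2.603
v 0.957 -1.805 2.858
v 1.071 -1.921 3.134
v 1.281 -1.934 3.376
v 1.543 -1.844 3.537
f 2 4 1
f 5 2 1
f 1 4 3
f 3 5 1
f 2 8 4
f 6 2 5
f 6 8 2
f 4 8 3
f 7 5 3
f 3 8 7
f 7 6 5
f 8 6 7
f 10 9 12
f 10 12 11
f 12 9 13
f 12 13 11
f 13 9 14
f 13 14 11
f 14 9 15
f 14 15 11
f 15 9 16
f 15 16 11
f 16 9 17
f 16 17 11
f 17 9 18
f 17 18 11
f 18 9 19
f 18 19 11
f 19 9 20
f 19 20 11
f 20 9 21
f 20 21 11
f 21 9 22
f 21 22 11
f 22 9 10
f 22 10 11
f 24 23 26
f 24 26 25
f 26 23 27
f 26 27 25
f 27 23 28
f 27 28 25
f 28 23 29
f 28 29 25
f 29 23 30
f 29 30 25
f 30 23 31
f 30 31 25
f 31 23 32
f 31 32 25
f 32 23 33
f 32 33 25
f 33 23 34
f 33 34 25
f 34 23 35
f 34 35 25
f 35 23 36
f 35 36 25
f 36 23 37
f 36 37 25
f 37 23 38
f 37 38 25
f 38 23 24
f 38 24 25



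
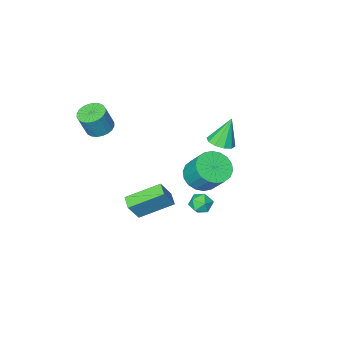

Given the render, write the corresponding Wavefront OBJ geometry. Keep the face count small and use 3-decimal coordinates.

v 1.858 -2.589 -4.981
v 1.607 -3.351 -4.767
v 0.132 -1.754 -4.032
v -0.119 -2.516 -3.818
v 2.579 -2.484 -3.762
v 2.328 -3.246 -3.548
v 0.853 -1.649 -2.813
v 0.602 -2.411 -2.599
v 3.323 -3.935 2.118
v 4.016 -4.212 1.859
v 4.53 -4.181 3.203
v 3.837 -3.905 3.462
v 4.06 -3.908 1.835
v 4.574 -3.877 3.179
v 3.992 -3.608 1.854
v 4.506 -3.577 3.199
v 3.822 -3.358 1.914
v 4.336 -3.327 3.258
v 3.576 -3.196 2.004
v 4.09 -3.165 3.349
v 3.291 -3.146 2.112
v 3.806 -3.115 3.456
v 3.011 -3.217 2.22
v 3.526 -3.186 3.565
v 2.779 -3.397 2.313
v 3.294 -3.366 3.658
v 2.63 -3.659 2.377
v 3.144 -3.628 3.721
v 2.586 -3.963 2.401
v 3.1 -3.932 3.745
v 2.654 -4.263 2.381
v 3.168 -4.232 3.726
v 2.824 -4.513 2.322
v 3.338 -4.482 3.666
v 3.07 -4.675 2.231
v 3.584 -4.644 3.576
v 3.354 -4.725 2.124
v 3.869 -4.694 3.468
v 3.634 -4.654 2.015
v 4.149 -4.623 3.36
v 3.866 -4.474 1.922
v 4.381 -4.443 3.267
v 0.017 1.82 -1.344
v 0.664 1.986 -1.119
v 0.436 0.894 -1.861
v 1.083 1.06 -1.636
v 0.592 0.85 -1.176
v 0.333 1.422 -0.856
v 0.767 1.458 -2.124
v 0.508 2.03 -1.804
v 1.127 1.763 -1.6
v 1.019 1.387 -1.014
v 0.081 1.493 -1.966
v -0.027 1.117 -1.38
v -0.532 -0.219 -0.859
v 0.014 -0.888 -0.28
v -0.082 0.189 1.057
v -0.628 0.859 0.479
v 0.343 -0.624 -0.47
v 0.247 0.453 0.868
v 0.499 -0.279 -0.736
v 0.403 0.798 0.602
v 0.451 0.078 -1.027
v 0.355 1.155 0.311
v 0.208 0.376 -1.284
v 0.112 1.453 0.053
v -0.182 0.556 -1.458
v -0.278 1.633 -0.12
v -0.641 0.583 -1.512
v -0.737 1.66 -0.175
v -1.078 0.451 -1.437
v -1.174 1.528 -0.1
v -1.407 0.187 -1.248
v -1.503 1.264 0.09
v -1.563 -0.158 -0.982
v -1.659 0.919 0.356
v -1.515 -0.515 -0.691
v -1.611 0.562 0.647
v -1.272 -0.813 -0.433
v -1.368 0.264 0.904
v -0.882 -0.993 -0.26
v -0.978 0.084 1.078
v -0.423 -1.02 -0.205
v -0.519 0.057 1.132
v -3.217 -2.456 -0.8
v -2.565 -2.042 -0.557
v -3.863 -2.424 0.88
v -2.914 -1.712 -0.697
v -3.379 -1.666 -0.877
v -3.782 -1.922 -1.027
v -3.969 -2.382 -1.091
v -3.869 -2.87 -1.043
v -3.52 -3.2 -0.902
v -3.055 -3.246 -0.722
v -2.652 -2.99 -0.572
v -2.464 -2.53 -0.509
f 2 4 1
f 5 2 1
f 1 4 3
f 3 5 1
f 2 8 4
f 6 2 5
f 6 8 2
f 4 8 3
f 7 5 3
f 3 8 7
f 7 6 5
f 8 6 7
f 10 9 13
f 10 13 11
f 11 13 14
f 11 14 12
f 13 9 15
f 13 15 14
f 14 15 16
f 14 16 12
f 15 9 17
f 15 17 16
f 16 17 18
f 16 18 12
f 17 9 19
f 17 19 18
f 18 19 20
f 18 20 12
f 19 9 21
f 19 21 20
f 20 21 22
f 20 22 12
f 21 9 23
f 21 23 22
f 22 23 24
f 22 24 12
f 23 9 25
f 23 25 24
f 24 25 26
f 24 26 12
f 25 9 27
f 25 27 26
f 26 27 28
f 26 28 12
f 27 9 29
f 27 29 28
f 28 29 30
f 28 30 12
f 29 9 31
f 29 31 30
f 30 31 32
f 30 32 12
f 31 9 33
f 31 33 32
f 32 33 34
f 32 34 12
f 33 9 35
f 33 35 34
f 34 35 36
f 34 36 12
f 35 9 37
f 35 37 36
f 36 37 38
f 36 38 12
f 37 9 39
f 37 39 38
f 38 39 40
f 38 40 12
f 39 9 41
f 39 41 40
f 40 41 42
f 40 42 12
f 41 9 10
f 41 10 42
f 42 10 11
f 42 11 12
f 43 54 48
f 43 48 44
f 43 44 50
f 43 50 53
f 43 53 54
f 44 48 52
f 48 54 47
f 54 53 45
f 53 50 49
f 50 44 51
f 46 52 47
f 46 47 45
f 46 45 49
f 46 49 51
f 46 51 52
f 47 52 48
f 45 47 54
f 49 45 53
f 51 49 50
f 52 51 44
f 56 55 59
f 56 59 57
f 57 59 60
f 57 60 58
f 59 55 61
f 59 61 60
f 60 61 62
f 60 62 58
f 61 55 63
f 61 63 62
f 62 63 64
f 62 64 58
f 63 55 65
f 63 65 64
f 64 65 66
f 64 66 58
f 65 55 67
f 65 67 66
f 66 67 68
f 66 68 58
f 67 55 69
f 67 69 68
f 68 69 70
f 68 70 58
f 69 55 71
f 69 71 70
f 70 71 72
f 70 72 58
f 71 55 73
f 71 73 72
f 72 73 74
f 72 74 58
f 73 55 75
f 73 75 74
f 74 75 76
f 74 76 58
f 75 55 77
f 75 77 76
f 76 77 78
f 76 78 58
f 77 55 79
f 77 79 78
f 78 79 80
f 78 80 58
f 79 55 81
f 79 81 80
f 80 81 82
f 80 82 58
f 81 55 83
f 81 83 82
f 82 83 84
f 82 84 58
f 83 55 56
f 83 56 84
f 84 56 57
f 84 57 58
f 86 85 88
f 86 88 87
f 88 85 89
f 88 89 87
f 89 85 90
f 89 90 87
f 90 85 91
f 90 91 87
f 91 85 92
f 91 92 87
f 92 85 93
f 92 93 87
f 93 85 94
f 93 94 87
f 94 85 95
f 94 95 87
f 95 85 96
f 95 96 87
f 96 85 86
f 96 86 87



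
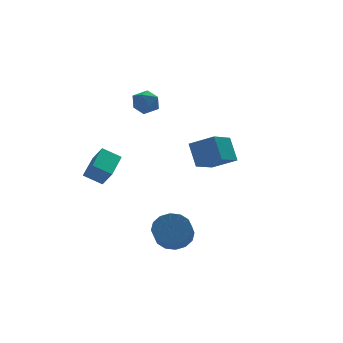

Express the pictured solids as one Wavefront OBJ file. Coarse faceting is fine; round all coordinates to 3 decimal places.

v 2.808 1.558 -0.404
v 2.71 2.563 1
v 1.641 2.567 -1.209
v 1.543 3.573 0.196
v 4.117 2.567 -1.036
v 4.019 3.573 0.369
v 2.95 3.577 -1.84
v 2.852 4.582 -0.436
v -0.701 3.92 3.007
v -0.201 3.881 3.772
v -1.799 3.199 3.688
v -1.299 3.16 4.453
v -1.626 3.963 4.161
v -0.948 4.408 3.74
v -1.052 2.672 3.72
v -0.374 3.117 3.299
v -0.418 3.109 4.212
v -0.773 3.907 4.485
v -1.227 3.173 2.975
v -1.582 3.971 3.248
v -4.788 3.124 -1.312
v -4.409 2.496 -0.35
v -3.785 4.677 -0.693
v -3.405 4.049 0.269
v -3.775 2.731 -1.969
v -3.395 2.103 -1.007
v -2.771 4.284 -1.35
v -2.392 3.656 -0.388
v -1.397 -2.816 -3.797
v -0.376 -3.174 -3.661
v -0.782 -4.001 -2.787
v -1.803 -3.644 -2.923
v -0.434 -2.753 -3.289
v -0.841 -3.581 -2.416
v -0.75 -2.349 -3.054
v -1.157 -3.177 -2.18
v -1.24 -2.071 -3.017
v -1.646 -2.898 -2.144
v -1.771 -1.992 -3.19
v -2.177 -2.82 -2.316
v -2.202 -2.134 -3.525
v -2.608 -2.961 -2.651
v -2.418 -2.459 -3.933
v -2.824 -3.286 -3.059
v -2.359 -2.879 -4.304
v -2.766 -3.707 -3.431
v -2.043 -3.283 -4.54
v -2.45 -4.111 -3.666
v -1.554 -3.562 -4.576
v -1.96 -4.389 -3.703
v -1.023 -3.64 -4.404
v -1.429 -4.468 -3.53
v -0.592 -3.499 -4.069
v -0.998 -4.326 -3.195
f 2 4 1
f 5 2 1
f 1 4 3
f 3 5 1
f 2 8 4
f 6 2 5
f 6 8 2
f 4 8 3
f 7 5 3
f 3 8 7
f 7 6 5
f 8 6 7
f 9 20 14
f 9 14 10
f 9 10 16
f 9 16 19
f 9 19 20
f 10 14 18
f 14 20 13
f 20 19 11
f 19 16 15
f 16 10 17
f 12 18 13
f 12 13 11
f 12 11 15
f 12 15 17
f 12 17 18
f 13 18 14
f 11 13 20
f 15 11 19
f 17 15 16
f 18 17 10
f 22 24 21
f 25 22 21
f 21 24 23
f 23 25 21
f 22 28 24
f 26 22 25
f 26 28 22
f 24 28 23
f 27 25 23
f 23 28 27
f 27 26 25
f 28 26 27
f 30 29 33
f 30 33 31
f 31 33 34
f 31 34 32
f 33 29 35
f 33 35 34
f 34 35 36
f 34 36 32
f 35 29 37
f 35 37 36
f 36 37 38
f 36 38 32
f 37 29 39
f 37 39 38
f 38 39 40
f 38 40 32
f 39 29 41
f 39 41 40
f 40 41 42
f 40 42 32
f 41 29 43
f 41 43 42
f 42 43 44
f 42 44 32
f 43 29 45
f 43 45 44
f 44 45 46
f 44 46 32
f 45 29 47
f 45 47 46
f 46 47 48
f 46 48 32
f 47 29 49
f 47 49 48
f 48 49 50
f 48 50 32
f 49 29 51
f 49 51 50
f 50 51 52
f 50 52 32
f 51 29 53
f 51 53 52
f 52 53 54
f 52 54 32
f 53 29 30
f 53 30 54
f 54 30 31
f 54 31 32



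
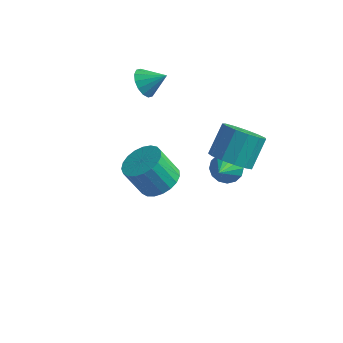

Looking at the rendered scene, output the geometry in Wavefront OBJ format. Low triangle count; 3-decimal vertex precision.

v -0.043 -3.4 1.894
v 0.785 -3.569 2.328
v 0.051 -3.788 3.641
v -0.777 -3.62 3.206
v 0.747 -3.178 2.372
v 0.013 -3.398 3.685
v 0.573 -2.826 2.333
v -0.161 -3.045 3.646
v 0.292 -2.573 2.219
v -0.442 -2.792 3.532
v -0.047 -2.463 2.048
v -0.781 -2.682 3.361
v -0.385 -2.515 1.85
v -1.119 -2.734 3.163
v -0.664 -2.72 1.66
v -1.398 -2.94 2.973
v -0.836 -3.043 1.51
v -1.569 -3.262 2.823
v -0.87 -3.428 1.427
v -1.604 -3.647 2.74
v -0.762 -3.808 1.424
v -1.495 -4.027 2.737
v -0.529 -4.117 1.502
v -1.263 -4.336 2.815
v -0.212 -4.303 1.648
v -0.946 -4.522 2.961
v 0.134 -4.332 1.837
v -0.6 -4.551 3.15
v 0.449 -4.201 2.035
v -0.285 -4.42 3.348
v 0.679 -3.931 2.209
v -0.054 -4.15 3.522
v 1.641 0.146 0.464
v 2.656 0.087 0.382
v 2.814 1.235 1.513
v 1.799 1.294 1.596
v 2.485 0.484 0.003
v 2.644 1.632 1.135
v 2.047 0.774 -0.23
v 2.205 1.922 0.902
v 1.479 0.864 -0.242
v 1.638 2.012 0.89
v 0.963 0.727 -0.03
v 1.122 1.875 1.102
v 0.662 0.405 0.339
v 0.821 1.553 1.471
v 0.672 0 0.748
v 0.83 1.149 1.879
v 0.989 -0.357 1.066
v 1.148 0.791 2.198
v 1.513 -0.556 1.193
v 1.672 0.592 2.325
v 2.078 -0.531 1.089
v 2.237 0.617 2.221
v 2.504 -0.291 0.787
v 2.663 0.857 1.919
v 0.659 2.152 -2.578
v 1.239 1.867 -3.032
v 0.741 1.088 -1.802
v 1.428 2.089 -2.746
v 1.412 2.329 -2.415
v 1.193 2.521 -2.128
v 0.832 2.615 -1.961
v 0.424 2.585 -1.96
v 0.079 2.438 -2.124
v -0.11 2.216 -2.41
v -0.094 1.976 -2.741
v 0.125 1.783 -3.028
v 0.486 1.69 -3.195
v 0.894 1.72 -3.196
v -3.141 1.789 2.55
v -2.713 1.25 2.184
v -2.199 2.091 3.21
v -2.667 1.586 1.965
v -2.748 1.977 1.903
v -2.935 2.317 2.014
v -3.177 2.516 2.268
v -3.409 2.52 2.598
v -3.57 2.329 2.915
v -3.616 1.992 3.134
v -3.535 1.602 3.196
v -3.348 1.261 3.085
v -3.106 1.063 2.831
v -2.873 1.058 2.501
f 2 1 5
f 2 5 3
f 3 5 6
f 3 6 4
f 5 1 7
f 5 7 6
f 6 7 8
f 6 8 4
f 7 1 9
f 7 9 8
f 8 9 10
f 8 10 4
f 9 1 11
f 9 11 10
f 10 11 12
f 10 12 4
f 11 1 13
f 11 13 12
f 12 13 14
f 12 14 4
f 13 1 15
f 13 15 14
f 14 15 16
f 14 16 4
f 15 1 17
f 15 17 16
f 16 17 18
f 16 18 4
f 17 1 19
f 17 19 18
f 18 19 20
f 18 20 4
f 19 1 21
f 19 21 20
f 20 21 22
f 20 22 4
f 21 1 23
f 21 23 22
f 22 23 24
f 22 24 4
f 23 1 25
f 23 25 24
f 24 25 26
f 24 26 4
f 25 1 27
f 25 27 26
f 26 27 28
f 26 28 4
f 27 1 29
f 27 29 28
f 28 29 30
f 28 30 4
f 29 1 31
f 29 31 30
f 30 31 32
f 30 32 4
f 31 1 2
f 31 2 32
f 32 2 3
f 32 3 4
f 34 33 37
f 34 37 35
f 35 37 38
f 35 38 36
f 37 33 39
f 37 39 38
f 38 39 40
f 38 40 36
f 39 33 41
f 39 41 40
f 40 41 42
f 40 42 36
f 41 33 43
f 41 43 42
f 42 43 44
f 42 44 36
f 43 33 45
f 43 45 44
f 44 45 46
f 44 46 36
f 45 33 47
f 45 47 46
f 46 47 48
f 46 48 36
f 47 33 49
f 47 49 48
f 48 49 50
f 48 50 36
f 49 33 51
f 49 51 50
f 50 51 52
f 50 52 36
f 51 33 53
f 51 53 52
f 52 53 54
f 52 54 36
f 53 33 55
f 53 55 54
f 54 55 56
f 54 56 36
f 55 33 34
f 55 34 56
f 56 34 35
f 56 35 36
f 58 57 60
f 58 60 59
f 60 57 61
f 60 61 59
f 61 57 62
f 61 62 59
f 62 57 63
f 62 63 59
f 63 57 64
f 63 64 59
f 64 57 65
f 64 65 59
f 65 57 66
f 65 66 59
f 66 57 67
f 66 67 59
f 67 57 68
f 67 68 59
f 68 57 69
f 68 69 59
f 69 57 70
f 69 70 59
f 70 57 58
f 70 58 59
f 72 71 74
f 72 74 73
f 74 71 75
f 74 75 73
f 75 71 76
f 75 76 73
f 76 71 77
f 76 77 73
f 77 71 78
f 77 78 73
f 78 71 79
f 78 79 73
f 79 71 80
f 79 80 73
f 80 71 81
f 80 81 73
f 81 71 82
f 81 82 73
f 82 71 83
f 82 83 73
f 83 71 84
f 83 84 73
f 84 71 72
f 84 72 73



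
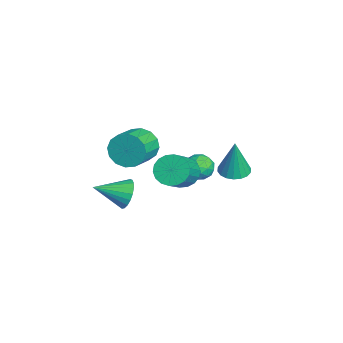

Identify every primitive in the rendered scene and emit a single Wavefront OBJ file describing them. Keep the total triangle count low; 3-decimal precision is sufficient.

v 1.367 1.764 -2.588
v 1.746 1.243 -2.132
v 0.254 1.217 -2.288
v 0.633 0.696 -1.832
v 0.597 1.454 -1.619
v 1.285 1.793 -1.804
v 0.715 0.667 -2.616
v 1.403 1.006 -2.801
v 1.343 0.566 -2.15
v 1.27 1.052 -1.533
v 0.73 1.408 -2.887
v 0.657 1.894 -2.27
v 1.654 1.552 -2.386
v 0.346 0.908 -2.034
v 0.325 1.354 -1.908
v 0.547 1.048 -1.64
v 1.383 1.874 -2.193
v 1.606 1.568 -1.926
v 0.931 1.693 -1.624
v 0.394 0.892 -2.494
v 0.617 0.586 -2.227
v 1.453 1.412 -2.78
v 1.675 1.106 -2.512
v 1.069 0.767 -2.796
v 1.64 0.847 -2.129
v 0.986 0.526 -1.952
v 1.034 0.509 -2.413
v 1.438 0.708 -2.522
v 1.597 1.133 -1.766
v 0.943 0.812 -1.59
v 0.922 1.257 -1.465
v 1.326 1.456 -1.574
v 1.36 0.735 -1.777
v 1.057 1.648 -2.83
v 0.403 1.327 -2.654
v 0.674 1.004 -2.846
v 1.078 1.203 -2.955
v 1.014 1.934 -2.468
v 0.36 1.613 -2.291
v 0.562 1.752 -1.898
v 0.966 1.951 -2.007
v 0.64 1.725 -2.643
v 1.64 -2.25 -3.404
v 2.086 -2.514 -4.103
v 1.72 -3.83 -2.756
v 2.351 -2.409 -3.88
v 2.493 -2.276 -3.574
v 2.487 -2.139 -3.24
v 2.334 -2.021 -2.933
v 2.062 -1.943 -2.709
v 1.717 -1.917 -2.604
v 1.358 -1.95 -2.638
v 1.048 -2.034 -2.804
v 0.84 -2.155 -3.075
v 0.771 -2.293 -3.402
v 0.852 -2.424 -3.729
v 1.069 -2.524 -4.001
v 1.384 -2.577 -4.169
v 1.744 -2.573 -4.205
v 3.355 0.159 -0.822
v 3.662 -0.336 -1.468
v 4.853 -0.934 -0.444
v 4.545 -0.439 0.202
v 3.862 -0.007 -1.509
v 5.053 -0.605 -0.485
v 3.962 0.355 -1.414
v 5.152 -0.243 -0.389
v 3.941 0.678 -1.201
v 5.132 0.08 -0.177
v 3.805 0.898 -0.914
v 4.995 0.3 0.111
v 3.579 0.972 -0.608
v 4.769 0.374 0.416
v 3.309 0.885 -0.345
v 4.499 0.287 0.679
v 3.047 0.654 -0.176
v 4.238 0.056 0.848
v 2.847 0.325 -0.135
v 4.038 -0.273 0.889
v 2.748 -0.037 -0.231
v 3.938 -0.635 0.794
v 2.768 -0.36 -0.443
v 3.959 -0.958 0.581
v 2.905 -0.58 -0.731
v 4.095 -1.178 0.294
v 3.131 -0.654 -1.036
v 4.321 -1.252 -0.012
v 3.401 -0.567 -1.299
v 4.591 -1.165 -0.275
v -0.777 3.153 -3.821
v 0.023 3.01 -3.927
v -0.503 3.127 -1.719
v 0.006 3.374 -3.921
v -0.166 3.695 -3.894
v -0.46 3.908 -3.853
v -0.816 3.972 -3.806
v -1.164 3.873 -3.762
v -1.436 3.632 -3.729
v -1.578 3.296 -3.715
v -1.561 2.931 -3.721
v -1.388 2.611 -3.748
v -1.095 2.397 -3.789
v -0.739 2.334 -3.836
v -0.39 2.432 -3.88
v -0.118 2.673 -3.913
v -1.251 -1.356 -1.995
v -0.73 -1 -2.783
v 0.553 -1.747 -2.273
v 0.031 -2.104 -1.485
v -0.67 -0.641 -2.408
v 0.613 -1.388 -1.897
v -0.766 -0.474 -1.922
v 0.516 -1.221 -1.411
v -0.992 -0.543 -1.456
v 0.29 -1.29 -0.945
v -1.288 -0.83 -1.134
v -0.005 -1.577 -0.623
v -1.574 -1.259 -1.043
v -0.291 -2.006 -0.532
v -1.773 -1.713 -1.207
v -0.49 -2.46 -0.697
v -1.833 -2.072 -1.583
v -0.55 -2.819 -1.072
v -1.736 -2.239 -2.069
v -0.454 -2.986 -1.558
v -1.51 -2.17 -2.535
v -0.228 -2.917 -2.024
v -1.215 -1.883 -2.857
v 0.068 -2.63 -2.346
v -0.929 -1.454 -2.948
v 0.354 -2.201 -2.437
f 1 38 17
f 38 12 41
f 17 41 6
f 38 41 17
f 1 17 13
f 17 6 18
f 13 18 2
f 17 18 13
f 1 13 22
f 13 2 23
f 22 23 8
f 13 23 22
f 1 22 34
f 22 8 37
f 34 37 11
f 22 37 34
f 1 34 38
f 34 11 42
f 38 42 12
f 34 42 38
f 2 18 29
f 18 6 32
f 29 32 10
f 18 32 29
f 6 41 19
f 41 12 40
f 19 40 5
f 41 40 19
f 12 42 39
f 42 11 35
f 39 35 3
f 42 35 39
f 11 37 36
f 37 8 24
f 36 24 7
f 37 24 36
f 8 23 28
f 23 2 25
f 28 25 9
f 23 25 28
f 4 30 16
f 30 10 31
f 16 31 5
f 30 31 16
f 4 16 14
f 16 5 15
f 14 15 3
f 16 15 14
f 4 14 21
f 14 3 20
f 21 20 7
f 14 20 21
f 4 21 26
f 21 7 27
f 26 27 9
f 21 27 26
f 4 26 30
f 26 9 33
f 30 33 10
f 26 33 30
f 5 31 19
f 31 10 32
f 19 32 6
f 31 32 19
f 3 15 39
f 15 5 40
f 39 40 12
f 15 40 39
f 7 20 36
f 20 3 35
f 36 35 11
f 20 35 36
f 9 27 28
f 27 7 24
f 28 24 8
f 27 24 28
f 10 33 29
f 33 9 25
f 29 25 2
f 33 25 29
f 44 43 46
f 44 46 45
f 46 43 47
f 46 47 45
f 47 43 48
f 47 48 45
f 48 43 49
f 48 49 45
f 49 43 50
f 49 50 45
f 50 43 51
f 50 51 45
f 51 43 52
f 51 52 45
f 52 43 53
f 52 53 45
f 53 43 54
f 53 54 45
f 54 43 55
f 54 55 45
f 55 43 56
f 55 56 45
f 56 43 57
f 56 57 45
f 57 43 58
f 57 58 45
f 58 43 59
f 58 59 45
f 59 43 44
f 59 44 45
f 61 60 64
f 61 64 62
f 62 64 65
f 62 65 63
f 64 60 66
f 64 66 65
f 65 66 67
f 65 67 63
f 66 60 68
f 66 68 67
f 67 68 69
f 67 69 63
f 68 60 70
f 68 70 69
f 69 70 71
f 69 71 63
f 70 60 72
f 70 72 71
f 71 72 73
f 71 73 63
f 72 60 74
f 72 74 73
f 73 74 75
f 73 75 63
f 74 60 76
f 74 76 75
f 75 76 77
f 75 77 63
f 76 60 78
f 76 78 77
f 77 78 79
f 77 79 63
f 78 60 80
f 78 80 79
f 79 80 81
f 79 81 63
f 80 60 82
f 80 82 81
f 81 82 83
f 81 83 63
f 82 60 84
f 82 84 83
f 83 84 85
f 83 85 63
f 84 60 86
f 84 86 85
f 85 86 87
f 85 87 63
f 86 60 88
f 86 88 87
f 87 88 89
f 87 89 63
f 88 60 61
f 88 61 89
f 89 61 62
f 89 62 63
f 91 90 93
f 91 93 92
f 93 90 94
f 93 94 92
f 94 90 95
f 94 95 92
f 95 90 96
f 95 96 92
f 96 90 97
f 96 97 92
f 97 90 98
f 97 98 92
f 98 90 99
f 98 99 92
f 99 90 100
f 99 100 92
f 100 90 101
f 100 101 92
f 101 90 102
f 101 102 92
f 102 90 103
f 102 103 92
f 103 90 104
f 103 104 92
f 104 90 105
f 104 105 92
f 105 90 91
f 105 91 92
f 107 106 110
f 107 110 108
f 108 110 111
f 108 111 109
f 110 106 112
f 110 112 111
f 111 112 113
f 111 113 109
f 112 106 114
f 112 114 113
f 113 114 115
f 113 115 109
f 114 106 116
f 114 116 115
f 115 116 117
f 115 117 109
f 116 106 118
f 116 118 117
f 117 118 119
f 117 119 109
f 118 106 120
f 118 120 119
f 119 120 121
f 119 121 109
f 120 106 122
f 120 122 121
f 121 122 123
f 121 123 109
f 122 106 124
f 122 124 123
f 123 124 125
f 123 125 109
f 124 106 126
f 124 126 125
f 125 126 127
f 125 127 109
f 126 106 128
f 126 128 127
f 127 128 129
f 127 129 109
f 128 106 130
f 128 130 129
f 129 130 131
f 129 131 109
f 130 106 107
f 130 107 131
f 131 107 108
f 131 108 109



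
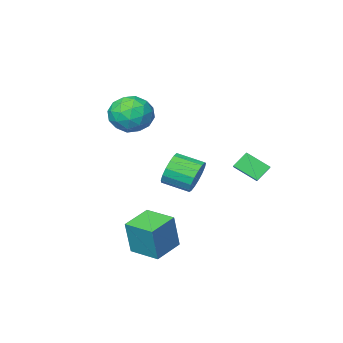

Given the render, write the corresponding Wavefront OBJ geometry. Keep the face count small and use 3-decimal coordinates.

v -1.741 2.473 -1.299
v -2.418 2.492 -0.619
v -2.443 3.356 -2.023
v -3.12 3.375 -1.342
v -1.34 3.105 -0.918
v -2.017 3.124 -0.237
v -2.042 3.988 -1.641
v -2.719 4.007 -0.961
v -0.351 1.685 -1.929
v 0.146 1.798 -2.707
v 1.027 0.808 -2.289
v 0.531 0.695 -1.511
v 0.331 2.084 -2.42
v 1.212 1.094 -2.002
v 0.36 2.278 -2.021
v 1.241 1.288 -1.602
v 0.226 2.337 -1.6
v 1.107 1.346 -1.182
v -0.04 2.246 -1.255
v 0.841 1.256 -0.837
v -0.377 2.027 -1.065
v 0.504 1.036 -0.646
v -0.708 1.729 -1.072
v 0.173 0.739 -0.653
v -0.957 1.421 -1.276
v -0.076 0.431 -0.857
v -1.067 1.174 -1.629
v -0.186 0.184 -1.211
v -1.013 1.044 -2.051
v -0.132 0.054 -1.633
v -0.807 1.061 -2.446
v 0.074 0.07 -2.027
v -0.496 1.221 -2.722
v 0.385 0.23 -2.303
v -0.152 1.487 -2.816
v 0.729 0.496 -2.397
v 2.526 2.606 -4.599
v 2.899 2.761 -2.794
v 2.006 4.035 -4.614
v 2.379 4.189 -2.809
v 3.921 3.111 -4.931
v 4.294 3.265 -3.126
v 3.401 4.539 -4.946
v 3.774 4.694 -3.141
v 0.703 -0.299 1.346
v 1.744 0.135 1.216
v 1.436 -1.915 1.824
v 2.477 -1.481 1.694
v 1.818 -1.128 2.549
v 1.365 -0.13 2.253
v 1.815 -1.65 0.787
v 1.362 -0.652 0.491
v 2.432 -0.7 0.87
v 2.433 -0.377 1.959
v 0.747 -1.403 1.081
v 0.748 -1.08 2.17
v 1.159 0.06 1.239
v 2.021 -1.84 1.801
v 1.633 -1.632 2.303
v 2.245 -1.377 2.227
v 0.936 -0.096 1.849
v 1.548 0.159 1.772
v 1.592 -0.583 2.555
v 1.632 -1.939 1.268
v 2.244 -1.684 1.191
v 0.935 -0.403 0.813
v 1.547 -0.148 0.737
v 1.588 -1.197 0.485
v 2.175 -0.176 0.959
v 2.606 -1.126 1.24
v 2.217 -1.225 0.707
v 1.951 -0.639 0.534
v 2.176 0.014 1.599
v 2.607 -0.936 1.88
v 2.22 -0.729 2.383
v 1.953 -0.142 2.209
v 2.58 -0.477 1.396
v 0.573 -0.844 1.16
v 1.004 -1.794 1.441
v 1.227 -1.638 0.831
v 0.96 -1.051 0.657
v 0.574 -0.654 1.8
v 1.005 -1.604 2.081
v 1.229 -1.141 2.506
v 0.963 -0.555 2.333
v 0.6 -1.303 1.644
f 2 4 1
f 5 2 1
f 1 4 3
f 3 5 1
f 2 8 4
f 6 2 5
f 6 8 2
f 4 8 3
f 7 5 3
f 3 8 7
f 7 6 5
f 8 6 7
f 10 9 13
f 10 13 11
f 11 13 14
f 11 14 12
f 13 9 15
f 13 15 14
f 14 15 16
f 14 16 12
f 15 9 17
f 15 17 16
f 16 17 18
f 16 18 12
f 17 9 19
f 17 19 18
f 18 19 20
f 18 20 12
f 19 9 21
f 19 21 20
f 20 21 22
f 20 22 12
f 21 9 23
f 21 23 22
f 22 23 24
f 22 24 12
f 23 9 25
f 23 25 24
f 24 25 26
f 24 26 12
f 25 9 27
f 25 27 26
f 26 27 28
f 26 28 12
f 27 9 29
f 27 29 28
f 28 29 30
f 28 30 12
f 29 9 31
f 29 31 30
f 30 31 32
f 30 32 12
f 31 9 33
f 31 33 32
f 32 33 34
f 32 34 12
f 33 9 35
f 33 35 34
f 34 35 36
f 34 36 12
f 35 9 10
f 35 10 36
f 36 10 11
f 36 11 12
f 38 40 37
f 41 38 37
f 37 40 39
f 39 41 37
f 38 44 40
f 42 38 41
f 42 44 38
f 40 44 39
f 43 41 39
f 39 44 43
f 43 42 41
f 44 42 43
f 45 82 61
f 82 56 85
f 61 85 50
f 82 85 61
f 45 61 57
f 61 50 62
f 57 62 46
f 61 62 57
f 45 57 66
f 57 46 67
f 66 67 52
f 57 67 66
f 45 66 78
f 66 52 81
f 78 81 55
f 66 81 78
f 45 78 82
f 78 55 86
f 82 86 56
f 78 86 82
f 46 62 73
f 62 50 76
f 73 76 54
f 62 76 73
f 50 85 63
f 85 56 84
f 63 84 49
f 85 84 63
f 56 86 83
f 86 55 79
f 83 79 47
f 86 79 83
f 55 81 80
f 81 52 68
f 80 68 51
f 81 68 80
f 52 67 72
f 67 46 69
f 72 69 53
f 67 69 72
f 48 74 60
f 74 54 75
f 60 75 49
f 74 75 60
f 48 60 58
f 60 49 59
f 58 59 47
f 60 59 58
f 48 58 65
f 58 47 64
f 65 64 51
f 58 64 65
f 48 65 70
f 65 51 71
f 70 71 53
f 65 71 70
f 48 70 74
f 70 53 77
f 74 77 54
f 70 77 74
f 49 75 63
f 75 54 76
f 63 76 50
f 75 76 63
f 47 59 83
f 59 49 84
f 83 84 56
f 59 84 83
f 51 64 80
f 64 47 79
f 80 79 55
f 64 79 80
f 53 71 72
f 71 51 68
f 72 68 52
f 71 68 72
f 54 77 73
f 77 53 69
f 73 69 46
f 77 69 73



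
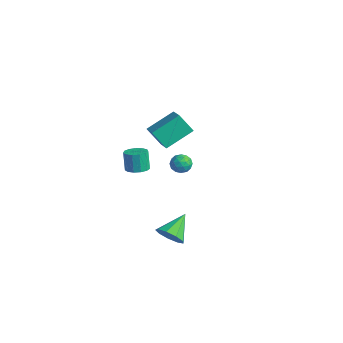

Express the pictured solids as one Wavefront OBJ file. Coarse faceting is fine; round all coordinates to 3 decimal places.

v 0.516 -3.968 4.329
v 0.744 -2.111 5.305
v -0.791 -3.479 3.703
v -0.564 -1.622 4.678
v 1.284 -3.438 3.142
v 1.511 -1.581 4.117
v -0.024 -2.949 2.515
v 0.204 -1.092 3.491
v -1.719 -3.579 -0.621
v -0.987 -3.354 -0.429
v -1.388 -3.196 0.914
v -2.121 -3.421 0.721
v -1.207 -2.983 -0.538
v -1.609 -2.825 0.804
v -1.59 -2.802 -0.674
v -1.992 -2.643 0.668
v -2.014 -2.867 -0.793
v -2.415 -2.708 0.549
v -2.345 -3.158 -0.858
v -2.746 -3 0.485
v -2.476 -3.583 -0.847
v -2.878 -3.425 0.495
v -2.368 -4.007 -0.765
v -2.769 -3.849 0.578
v -2.053 -4.295 -0.637
v -2.455 -4.137 0.706
v -1.633 -4.356 -0.504
v -2.034 -4.197 0.839
v -1.24 -4.17 -0.408
v -1.641 -4.012 0.934
v -0.999 -3.796 -0.38
v -1.4 -3.638 0.962
v -2.441 0.348 -1.619
v -1.918 0.472 -2.182
v -1.842 -0.712 -1.298
v -1.319 -0.588 -1.861
v -1.337 -0.123 -1.237
v -1.707 0.532 -1.436
v -2.053 -0.772 -2.044
v -2.423 -0.117 -2.243
v -1.678 -0.22 -2.445
v -1.236 0.181 -1.946
v -2.524 -0.421 -1.534
v -2.082 -0.02 -1.035
v -2.232 0.503 -1.929
v -1.528 -0.743 -1.551
v -1.538 -0.47 -1.184
v -1.231 -0.396 -1.515
v -2.108 0.538 -1.49
v -1.801 0.611 -1.821
v -1.46 0.262 -1.265
v -1.959 -0.851 -1.659
v -1.652 -0.778 -1.99
v -2.529 0.156 -1.965
v -2.222 0.23 -2.296
v -2.3 -0.502 -2.215
v -1.784 0.169 -2.414
v -1.432 -0.454 -2.225
v -1.863 -0.562 -2.333
v -2.081 -0.177 -2.45
v -1.524 0.405 -2.121
v -1.172 -0.218 -1.932
v -1.183 0.056 -1.565
v -1.4 0.44 -1.682
v -1.383 -0.002 -2.275
v -2.588 -0.022 -1.548
v -2.236 -0.645 -1.359
v -2.36 -0.68 -1.798
v -2.577 -0.296 -1.915
v -2.328 0.214 -1.255
v -1.976 -0.409 -1.066
v -1.679 -0.063 -1.03
v -1.897 0.322 -1.147
v -2.377 -0.238 -1.205
v 2.351 -3.958 -4.289
v 3.18 -4.05 -3.701
v 1.789 -2.382 -3.251
v 3.319 -3.64 -4.249
v 3.006 -3.379 -4.815
v 2.386 -3.389 -5.135
v 1.75 -3.666 -5.059
v 1.395 -4.079 -4.623
v 1.488 -4.436 -4.031
v 1.984 -4.57 -3.56
v 2.652 -4.417 -3.429
f 2 4 1
f 5 2 1
f 1 4 3
f 3 5 1
f 2 8 4
f 6 2 5
f 6 8 2
f 4 8 3
f 7 5 3
f 3 8 7
f 7 6 5
f 8 6 7
f 10 9 13
f 10 13 11
f 11 13 14
f 11 14 12
f 13 9 15
f 13 15 14
f 14 15 16
f 14 16 12
f 15 9 17
f 15 17 16
f 16 17 18
f 16 18 12
f 17 9 19
f 17 19 18
f 18 19 20
f 18 20 12
f 19 9 21
f 19 21 20
f 20 21 22
f 20 22 12
f 21 9 23
f 21 23 22
f 22 23 24
f 22 24 12
f 23 9 25
f 23 25 24
f 24 25 26
f 24 26 12
f 25 9 27
f 25 27 26
f 26 27 28
f 26 28 12
f 27 9 29
f 27 29 28
f 28 29 30
f 28 30 12
f 29 9 31
f 29 31 30
f 30 31 32
f 30 32 12
f 31 9 10
f 31 10 32
f 32 10 11
f 32 11 12
f 33 70 49
f 70 44 73
f 49 73 38
f 70 73 49
f 33 49 45
f 49 38 50
f 45 50 34
f 49 50 45
f 33 45 54
f 45 34 55
f 54 55 40
f 45 55 54
f 33 54 66
f 54 40 69
f 66 69 43
f 54 69 66
f 33 66 70
f 66 43 74
f 70 74 44
f 66 74 70
f 34 50 61
f 50 38 64
f 61 64 42
f 50 64 61
f 38 73 51
f 73 44 72
f 51 72 37
f 73 72 51
f 44 74 71
f 74 43 67
f 71 67 35
f 74 67 71
f 43 69 68
f 69 40 56
f 68 56 39
f 69 56 68
f 40 55 60
f 55 34 57
f 60 57 41
f 55 57 60
f 36 62 48
f 62 42 63
f 48 63 37
f 62 63 48
f 36 48 46
f 48 37 47
f 46 47 35
f 48 47 46
f 36 46 53
f 46 35 52
f 53 52 39
f 46 52 53
f 36 53 58
f 53 39 59
f 58 59 41
f 53 59 58
f 36 58 62
f 58 41 65
f 62 65 42
f 58 65 62
f 37 63 51
f 63 42 64
f 51 64 38
f 63 64 51
f 35 47 71
f 47 37 72
f 71 72 44
f 47 72 71
f 39 52 68
f 52 35 67
f 68 67 43
f 52 67 68
f 41 59 60
f 59 39 56
f 60 56 40
f 59 56 60
f 42 65 61
f 65 41 57
f 61 57 34
f 65 57 61
f 76 75 78
f 76 78 77
f 78 75 79
f 78 79 77
f 79 75 80
f 79 80 77
f 80 75 81
f 80 81 77
f 81 75 82
f 81 82 77
f 82 75 83
f 82 83 77
f 83 75 84
f 83 84 77
f 84 75 85
f 84 85 77
f 85 75 76
f 85 76 77



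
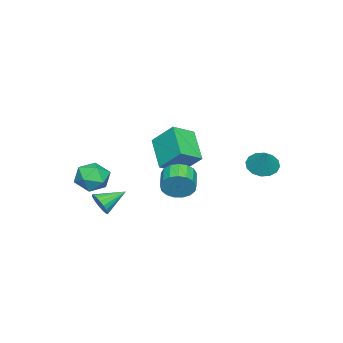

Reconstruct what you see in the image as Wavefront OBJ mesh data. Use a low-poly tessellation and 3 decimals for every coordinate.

v 3.396 -3.275 -0.149
v 3.92 -3.015 0.336
v 2.324 -2.305 0.489
v 3.952 -2.806 0.071
v 3.873 -2.69 -0.236
v 3.7 -2.69 -0.527
v 3.467 -2.806 -0.743
v 3.219 -3.014 -0.841
v 3.007 -3.274 -0.802
v 2.871 -3.535 -0.634
v 2.84 -3.744 -0.37
v 2.918 -3.86 -0.062
v 3.091 -3.86 0.228
v 3.325 -3.744 0.444
v 3.572 -3.536 0.542
v 3.784 -3.276 0.504
v -2.98 3.231 1.275
v -2.272 3.401 0.712
v -2.18 3.709 2.425
v -2.524 3.805 0.719
v -2.898 4.055 0.875
v -3.294 4.085 1.138
v -3.605 3.885 1.438
v -3.75 3.51 1.694
v -3.687 3.061 1.838
v -3.436 2.657 1.831
v -3.062 2.406 1.675
v -2.666 2.377 1.412
v -2.354 2.577 1.112
v -2.21 2.951 0.856
v 2.434 -3.647 1.526
v 2.909 -2.873 2.034
v 3.891 -4.487 1.446
v 4.366 -3.713 1.954
v 3.675 -4.314 2.449
v 2.775 -3.795 2.499
v 4.025 -3.565 0.981
v 3.125 -3.046 1.031
v 3.892 -2.822 1.698
v 3.676 -3.285 2.605
v 3.124 -4.075 0.875
v 2.908 -4.538 1.782
v 0.628 0.049 1.618
v -0.818 -1.007 2.828
v 0.736 1.298 2.838
v -0.709 0.243 4.048
v 1.709 -0.683 2.272
v 0.264 -1.738 3.482
v 1.818 0.567 3.492
v 0.372 -0.489 4.702
v 4.515 1.559 2.415
v 4.882 1.256 3.179
v 3.813 0.838 3.528
v 3.445 1.141 2.765
v 4.758 1.657 3.277
v 3.688 1.239 3.626
v 4.577 2.035 3.177
v 3.508 1.617 3.526
v 4.382 2.304 2.903
v 3.313 1.886 3.252
v 4.218 2.403 2.517
v 3.149 1.984 2.866
v 4.121 2.308 2.108
v 3.052 1.89 2.457
v 4.115 2.042 1.769
v 3.046 1.623 2.118
v 4.2 1.665 1.579
v 3.131 1.247 1.928
v 4.357 1.264 1.58
v 3.288 0.846 1.929
v 4.551 0.93 1.773
v 3.481 0.512 2.122
v 4.736 0.741 2.112
v 3.666 0.323 2.461
v 4.87 0.739 2.522
v 3.801 0.321 2.871
v 4.923 0.925 2.907
v 3.854 0.507 3.256
f 2 1 4
f 2 4 3
f 4 1 5
f 4 5 3
f 5 1 6
f 5 6 3
f 6 1 7
f 6 7 3
f 7 1 8
f 7 8 3
f 8 1 9
f 8 9 3
f 9 1 10
f 9 10 3
f 10 1 11
f 10 11 3
f 11 1 12
f 11 12 3
f 12 1 13
f 12 13 3
f 13 1 14
f 13 14 3
f 14 1 15
f 14 15 3
f 15 1 16
f 15 16 3
f 16 1 2
f 16 2 3
f 18 17 20
f 18 20 19
f 20 17 21
f 20 21 19
f 21 17 22
f 21 22 19
f 22 17 23
f 22 23 19
f 23 17 24
f 23 24 19
f 24 17 25
f 24 25 19
f 25 17 26
f 25 26 19
f 26 17 27
f 26 27 19
f 27 17 28
f 27 28 19
f 28 17 29
f 28 29 19
f 29 17 30
f 29 30 19
f 30 17 18
f 30 18 19
f 31 42 36
f 31 36 32
f 31 32 38
f 31 38 41
f 31 41 42
f 32 36 40
f 36 42 35
f 42 41 33
f 41 38 37
f 38 32 39
f 34 40 35
f 34 35 33
f 34 33 37
f 34 37 39
f 34 39 40
f 35 40 36
f 33 35 42
f 37 33 41
f 39 37 38
f 40 39 32
f 44 46 43
f 47 44 43
f 43 46 45
f 45 47 43
f 44 50 46
f 48 44 47
f 48 50 44
f 46 50 45
f 49 47 45
f 45 50 49
f 49 48 47
f 50 48 49
f 52 51 55
f 52 55 53
f 53 55 56
f 53 56 54
f 55 51 57
f 55 57 56
f 56 57 58
f 56 58 54
f 57 51 59
f 57 59 58
f 58 59 60
f 58 60 54
f 59 51 61
f 59 61 60
f 60 61 62
f 60 62 54
f 61 51 63
f 61 63 62
f 62 63 64
f 62 64 54
f 63 51 65
f 63 65 64
f 64 65 66
f 64 66 54
f 65 51 67
f 65 67 66
f 66 67 68
f 66 68 54
f 67 51 69
f 67 69 68
f 68 69 70
f 68 70 54
f 69 51 71
f 69 71 70
f 70 71 72
f 70 72 54
f 71 51 73
f 71 73 72
f 72 73 74
f 72 74 54
f 73 51 75
f 73 75 74
f 74 75 76
f 74 76 54
f 75 51 77
f 75 77 76
f 76 77 78
f 76 78 54
f 77 51 52
f 77 52 78
f 78 52 53
f 78 53 54

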